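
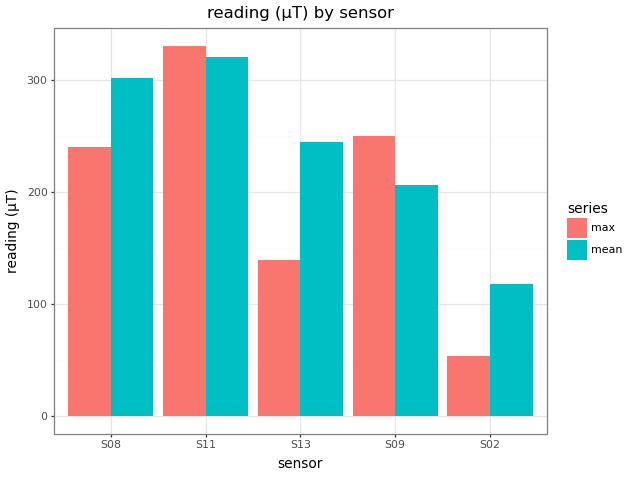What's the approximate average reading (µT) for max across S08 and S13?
≈ 200

(250 + 150) / 2 ≈ 200.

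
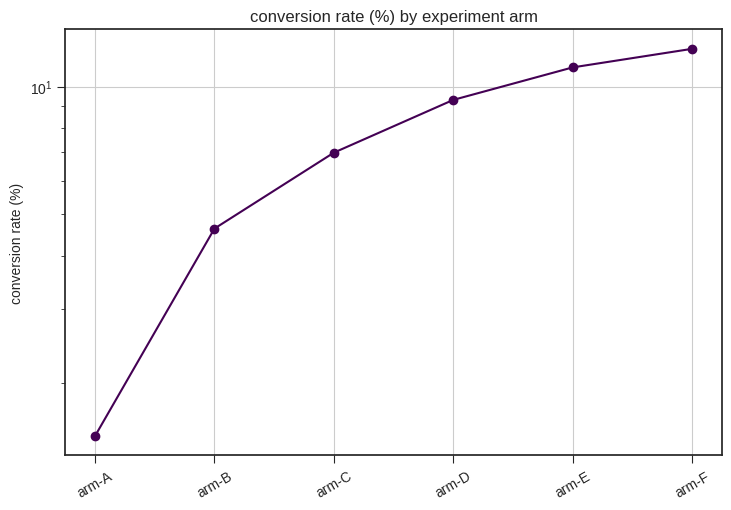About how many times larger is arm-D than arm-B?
arm-D ≈ 9, arm-B ≈ 5; 9/5 ≈ 1.8.

≈ 1.8×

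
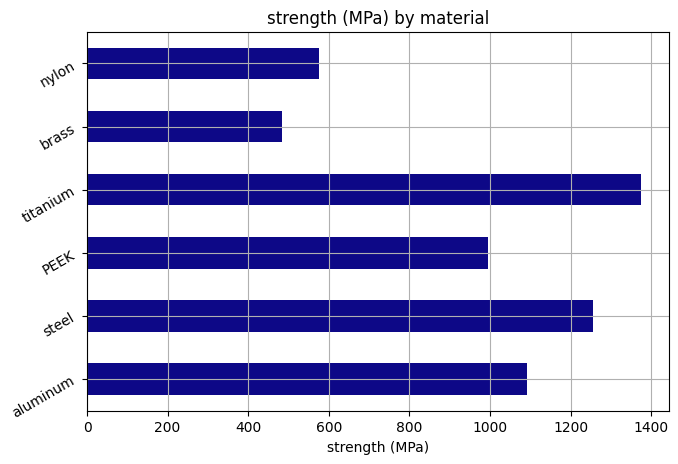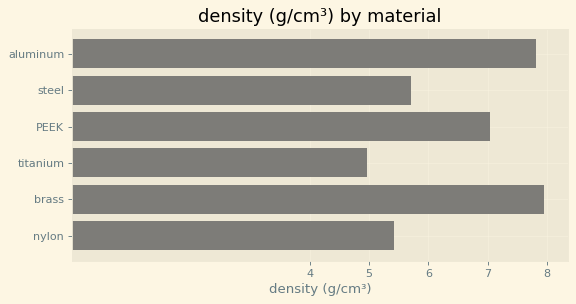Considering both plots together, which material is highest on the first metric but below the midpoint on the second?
titanium

Chart 2 median density (g/cm³) ≈ 6; below-median materials: steel, titanium, nylon. Among those, titanium has the highest strength (MPa) (≈ 1400).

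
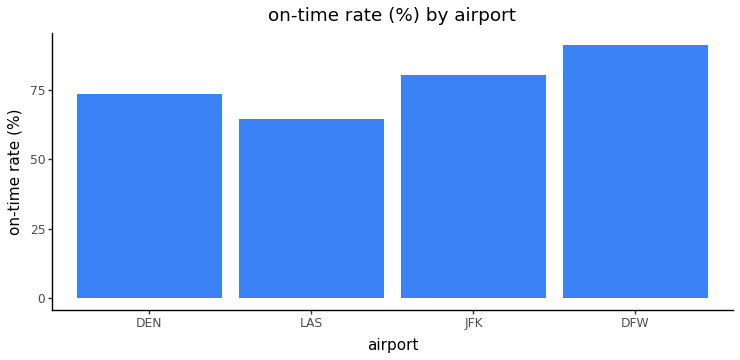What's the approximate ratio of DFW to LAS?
DFW ≈ 90, LAS ≈ 60; 90/60 ≈ 1.5.

≈ 1.5×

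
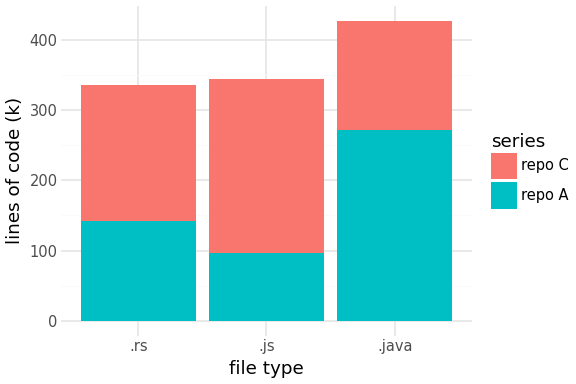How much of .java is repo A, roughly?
≈ 250

repo A top ≈ 250, bottom ≈ 0; segment ≈ 250.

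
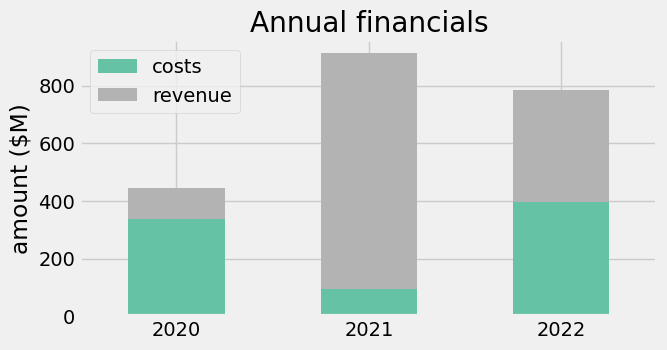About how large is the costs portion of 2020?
≈ 300

costs top ≈ 300, bottom ≈ 0; segment ≈ 300.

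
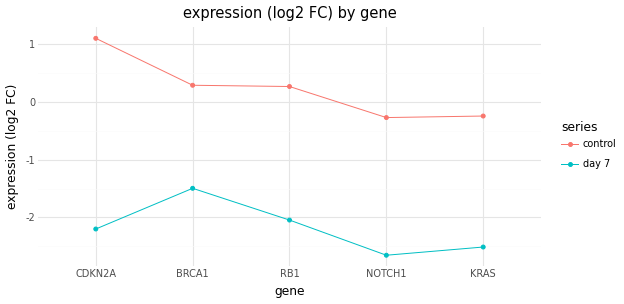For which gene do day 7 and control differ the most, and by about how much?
CDKN2A: day 7 ≈ -2.0, control ≈ 1.0 → gap ≈ 3.0. Next-largest (NOTCH1) is only ≈ 2.0.

CDKN2A, ≈ 3.0 log2 FC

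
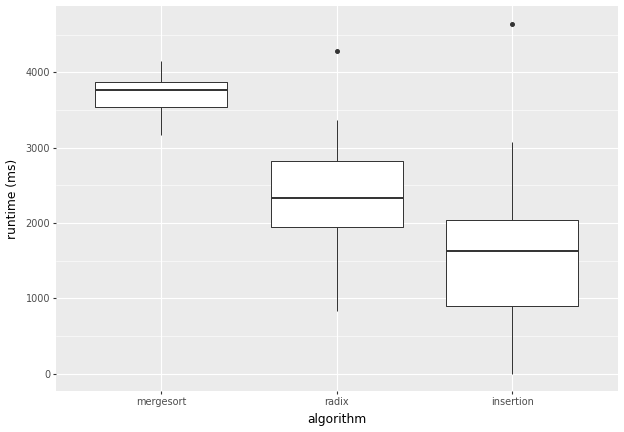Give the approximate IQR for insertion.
Q3 ≈ 2000, Q1 ≈ 800; IQR ≈ 1200.

≈ 1200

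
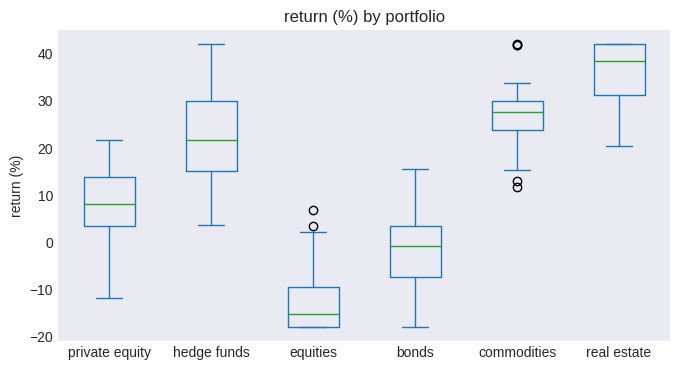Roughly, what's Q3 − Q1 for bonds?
≈ 10

Q3 ≈ 5, Q1 ≈ -5; IQR ≈ 10.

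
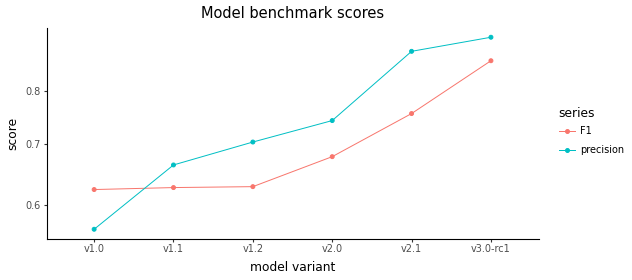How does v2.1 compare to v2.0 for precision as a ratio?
v2.1 ≈ 0.90, v2.0 ≈ 0.75; 0.90/0.75 ≈ 1.2.

≈ 1.2×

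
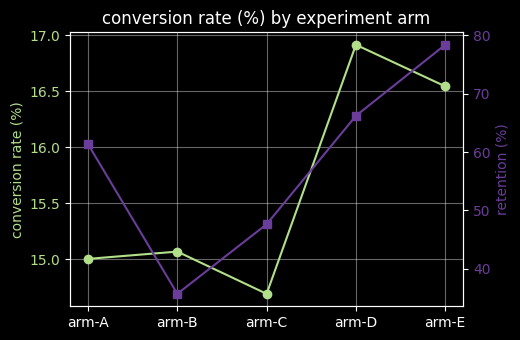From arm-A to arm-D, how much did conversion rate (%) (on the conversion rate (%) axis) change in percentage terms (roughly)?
≈ +13.3%

arm-A ≈ 15.0, arm-D ≈ 17.0; (17.0 − 15.0) / 15.0 ≈ +13.3%.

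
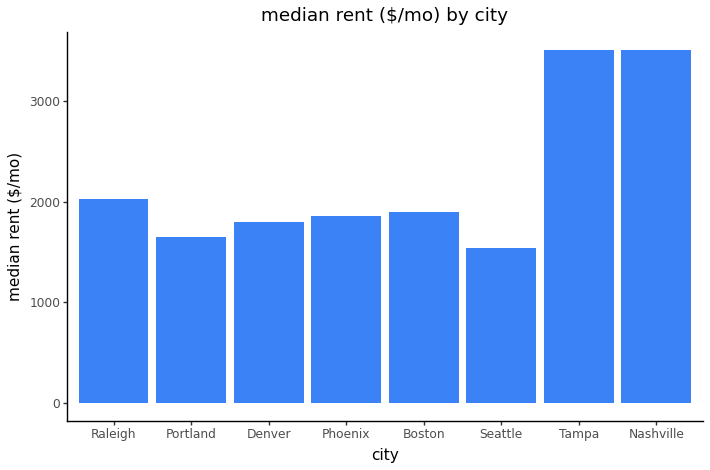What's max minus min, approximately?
≈ 2000

Max Tampa ≈ 3500, min Seattle ≈ 1500; range ≈ 2000.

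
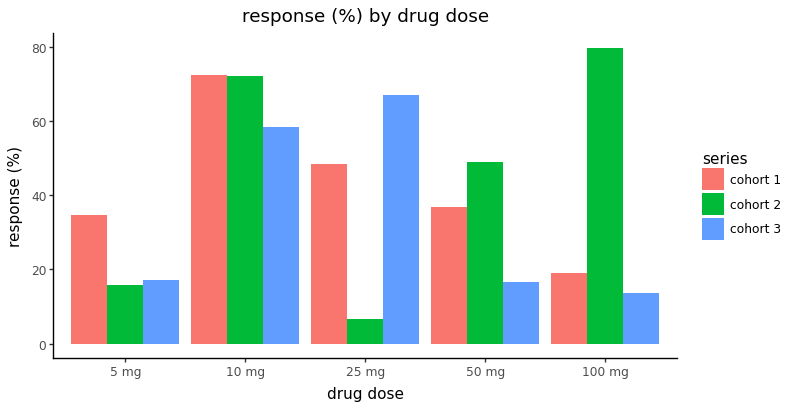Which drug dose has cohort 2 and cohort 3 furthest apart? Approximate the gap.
100 mg, ≈ 70 %

100 mg: cohort 2 ≈ 80, cohort 3 ≈ 10 → gap ≈ 70. Next-largest (25 mg) is only ≈ 60.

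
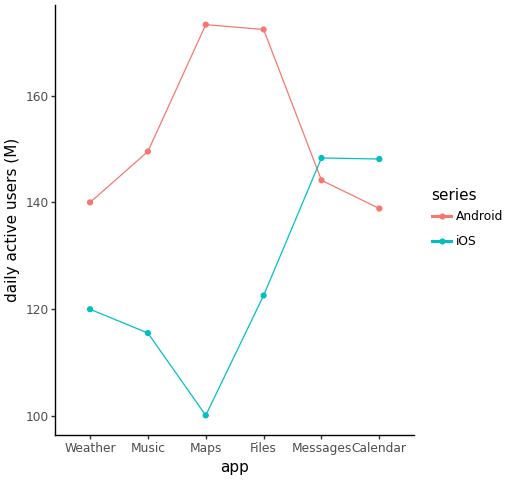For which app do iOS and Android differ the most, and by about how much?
Maps, ≈ 70 M

Maps: iOS ≈ 100, Android ≈ 170 → gap ≈ 70. Next-largest (Files) is only ≈ 50.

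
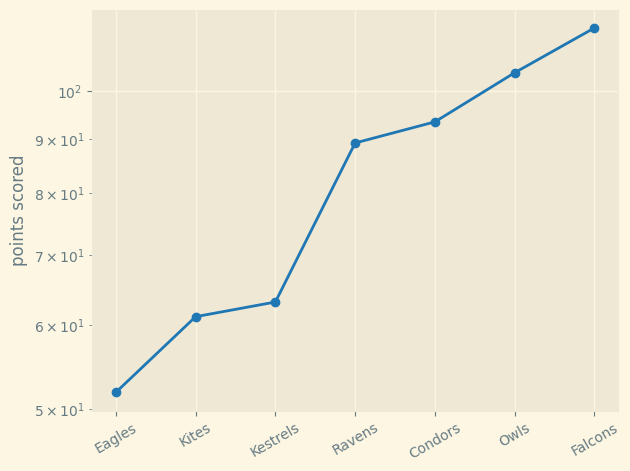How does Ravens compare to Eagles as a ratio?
≈ 1.8×

Ravens ≈ 90, Eagles ≈ 50; 90/50 ≈ 1.8.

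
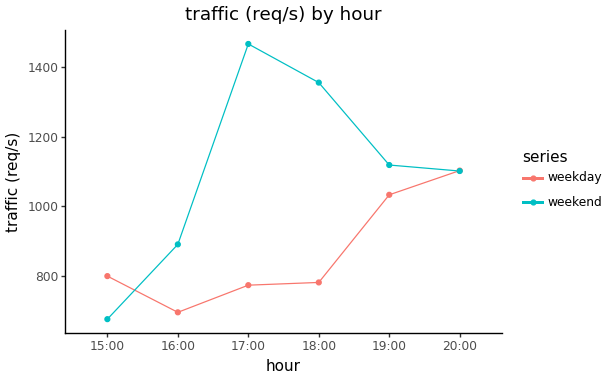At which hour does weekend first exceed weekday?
16:00

15:00: weekend ≈ 700 vs weekday ≈ 800 (not yet); 16:00: weekend ≈ 900 vs weekday ≈ 700 (first crossover).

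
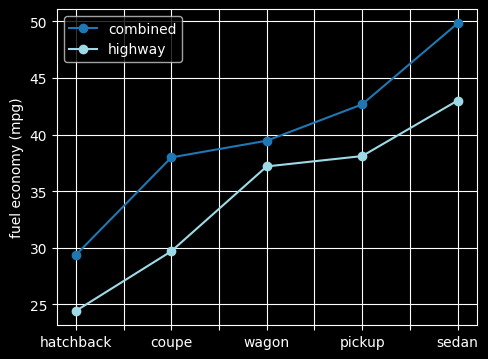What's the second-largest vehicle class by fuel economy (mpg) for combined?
Top 3 for combined: sedan ≈ 50, pickup ≈ 45, wagon ≈ 40.

pickup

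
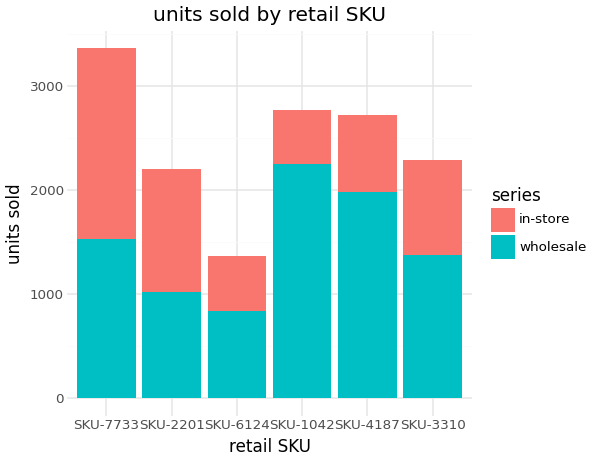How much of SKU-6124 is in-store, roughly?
in-store top ≈ 1500, bottom ≈ 1000; segment ≈ 500.

≈ 500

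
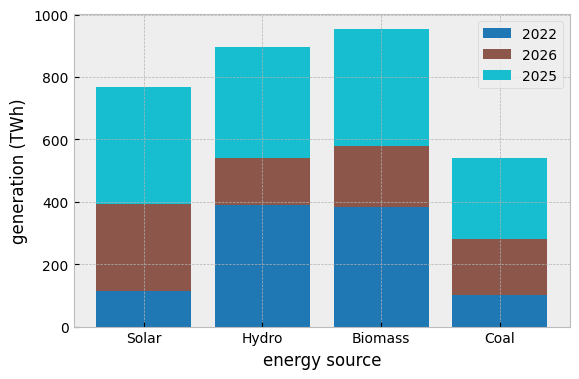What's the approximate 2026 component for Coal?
≈ 200

2026 top ≈ 300, bottom ≈ 100; segment ≈ 200.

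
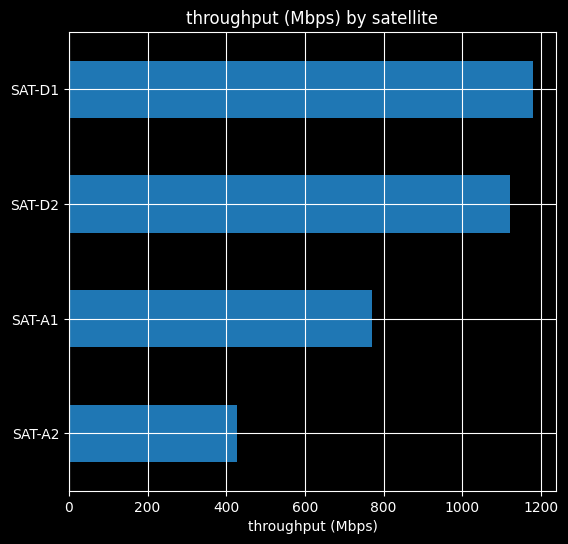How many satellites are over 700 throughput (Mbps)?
Above 700: SAT-A1, SAT-D2, SAT-D1.

3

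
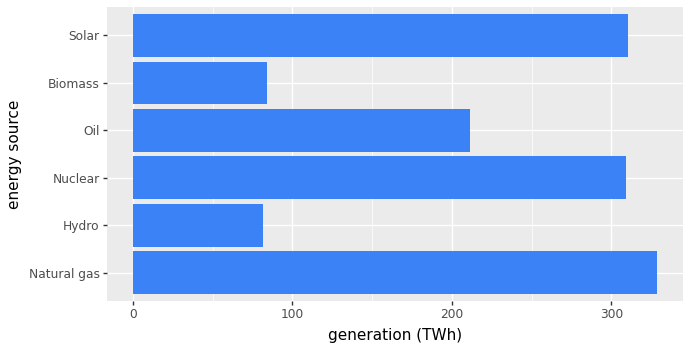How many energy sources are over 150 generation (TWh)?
4

Above 150: Natural gas, Nuclear, Oil, Solar.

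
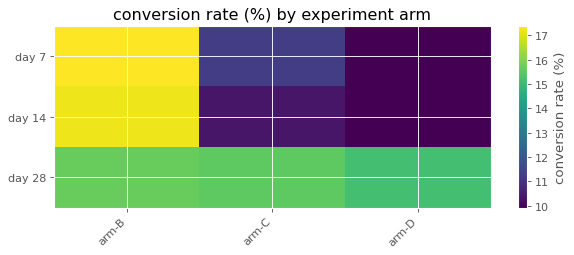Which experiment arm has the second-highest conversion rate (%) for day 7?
Top 3 for day 7: arm-B ≈ 17, arm-C ≈ 11, arm-D ≈ 10.

arm-C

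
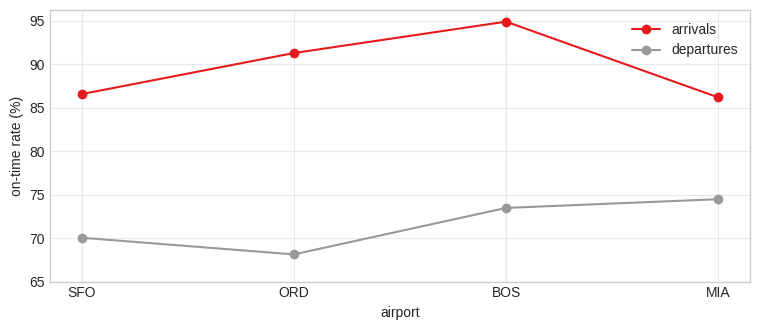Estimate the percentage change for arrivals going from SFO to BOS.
≈ +11.8%

SFO ≈ 85, BOS ≈ 95; (95 − 85) / 85 ≈ +11.8%.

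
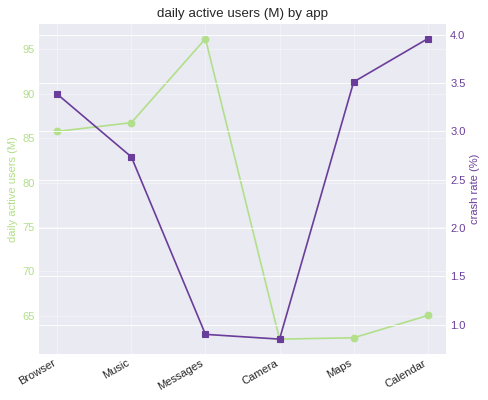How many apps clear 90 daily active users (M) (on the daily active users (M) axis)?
1

Above 90: Messages.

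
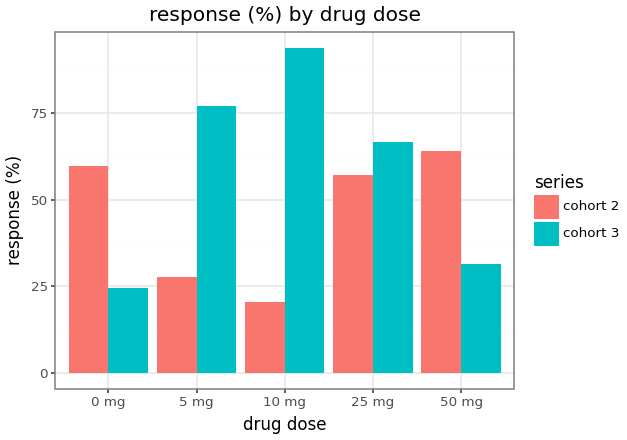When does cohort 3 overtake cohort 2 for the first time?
0 mg: cohort 3 ≈ 20 vs cohort 2 ≈ 60 (not yet); 5 mg: cohort 3 ≈ 80 vs cohort 2 ≈ 30 (first crossover).

5 mg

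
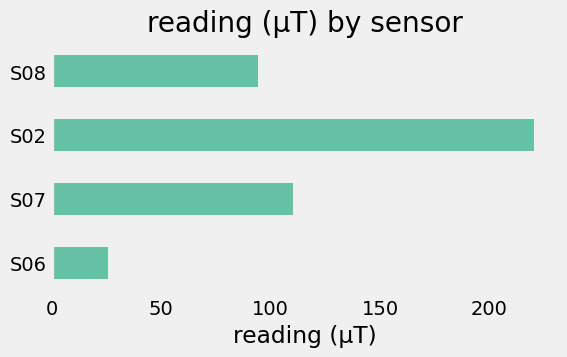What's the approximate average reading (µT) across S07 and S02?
(120 + 220) / 2 ≈ 170.

≈ 170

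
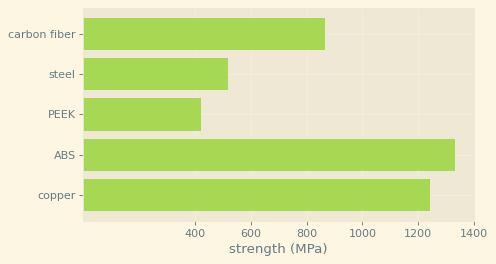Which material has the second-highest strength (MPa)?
Top 3: ABS ≈ 1400, copper ≈ 1200, carbon fiber ≈ 800.

copper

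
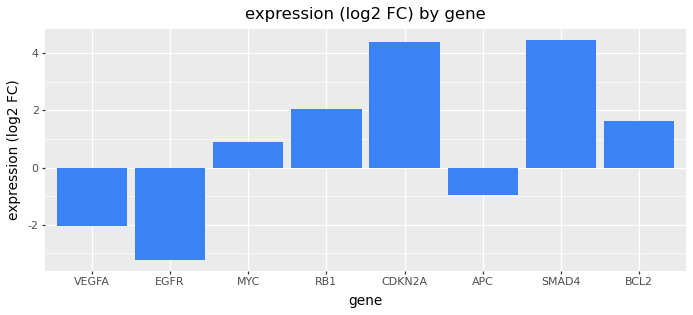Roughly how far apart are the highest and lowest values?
Max SMAD4 ≈ 4, min EGFR ≈ -3; range ≈ 7.

≈ 7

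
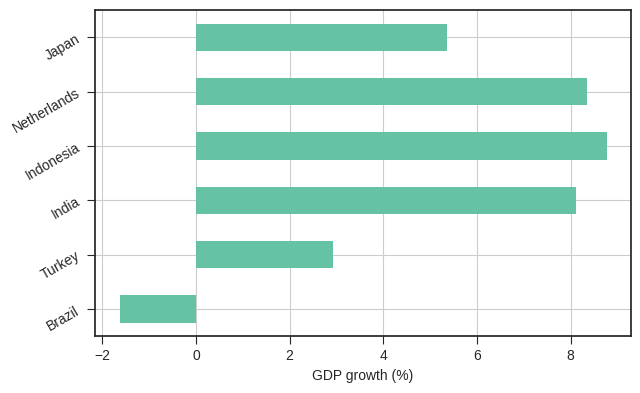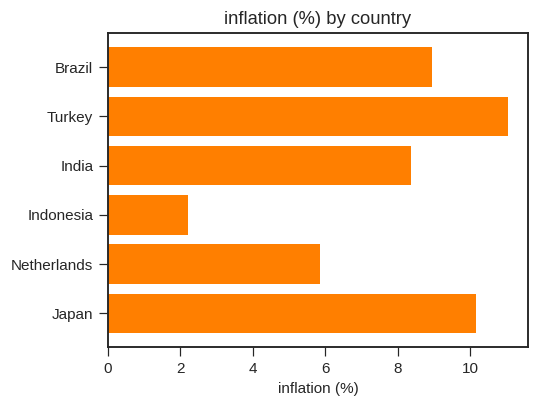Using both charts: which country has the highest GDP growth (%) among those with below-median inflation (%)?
Indonesia

Chart 2 median inflation (%) ≈ 8; below-median countries: India, Indonesia, Netherlands. Among those, Indonesia has the highest GDP growth (%) (≈ 9).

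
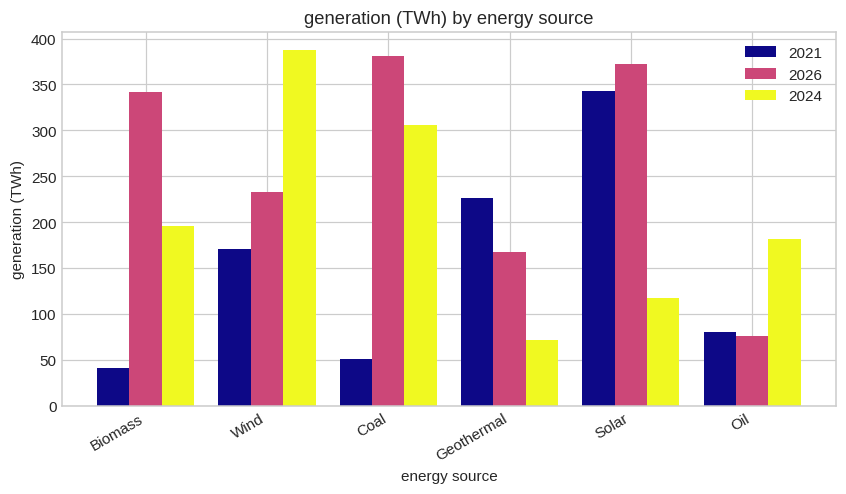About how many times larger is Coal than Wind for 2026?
≈ 1.6×

Coal ≈ 400, Wind ≈ 250; 400/250 ≈ 1.6.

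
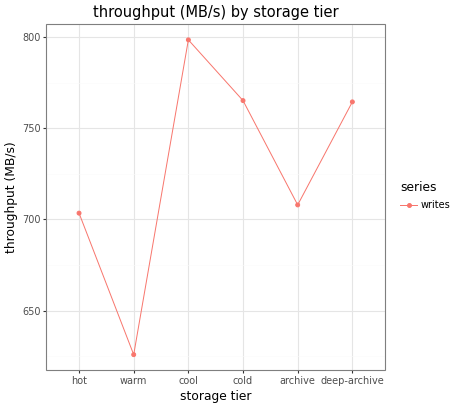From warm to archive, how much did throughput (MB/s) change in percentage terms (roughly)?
≈ +12.9%

warm ≈ 620, archive ≈ 700; (700 − 620) / 620 ≈ +12.9%.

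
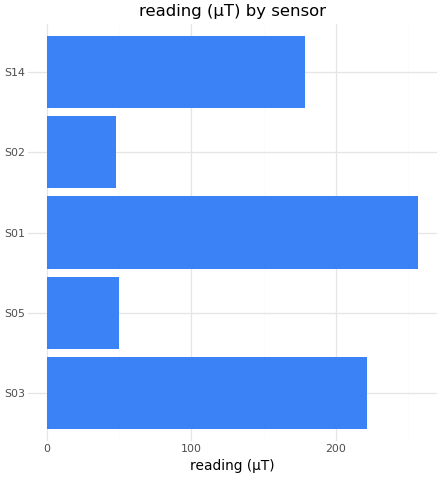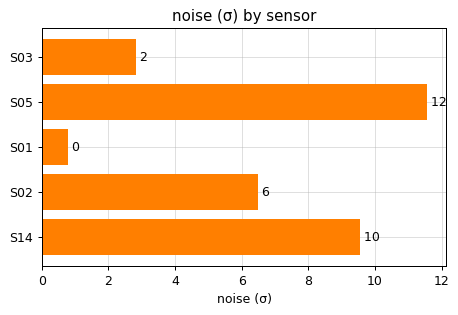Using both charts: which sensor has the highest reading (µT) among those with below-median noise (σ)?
S01

Chart 2 median noise (σ) ≈ 6; below-median sensors: S03, S01. Among those, S01 has the highest reading (µT) (≈ 250).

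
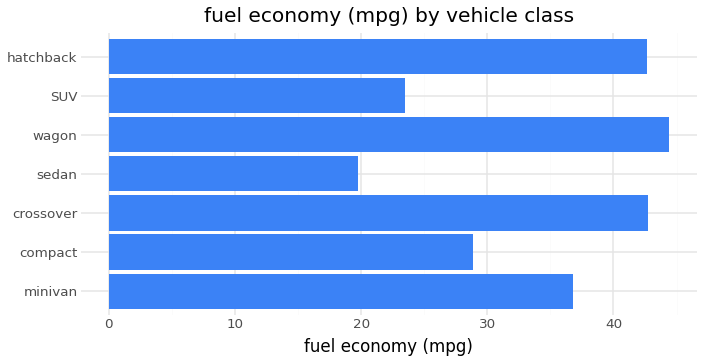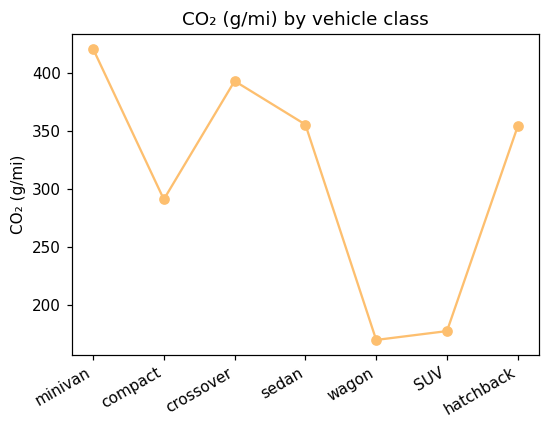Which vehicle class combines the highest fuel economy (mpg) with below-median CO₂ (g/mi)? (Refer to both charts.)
Chart 2 median CO₂ (g/mi) ≈ 350; below-median vehicle classes: compact, wagon, SUV. Among those, wagon has the highest fuel economy (mpg) (≈ 45).

wagon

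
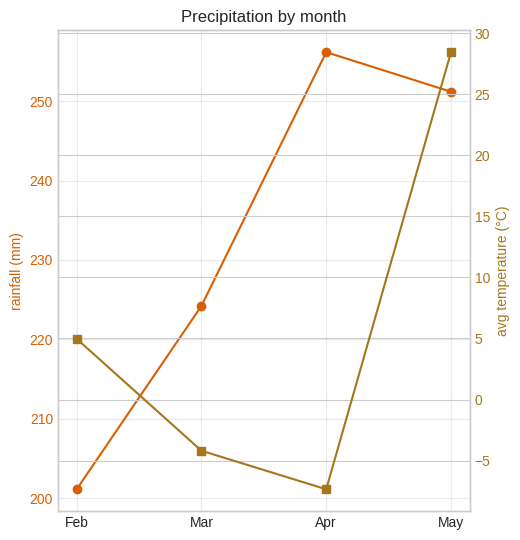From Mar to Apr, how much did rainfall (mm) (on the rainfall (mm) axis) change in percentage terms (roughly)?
Mar ≈ 225, Apr ≈ 255; (255 − 225) / 225 ≈ +13.3%.

≈ +13.3%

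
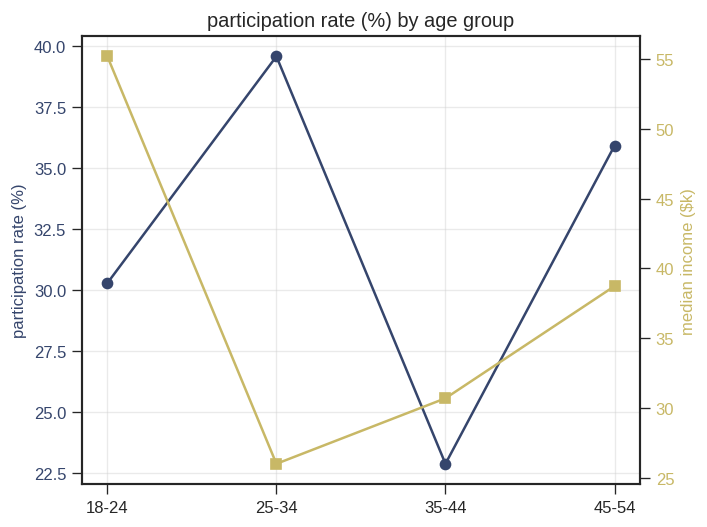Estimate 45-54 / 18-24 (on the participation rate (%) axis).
≈ 1.2×

45-54 ≈ 36, 18-24 ≈ 30; 36/30 ≈ 1.2.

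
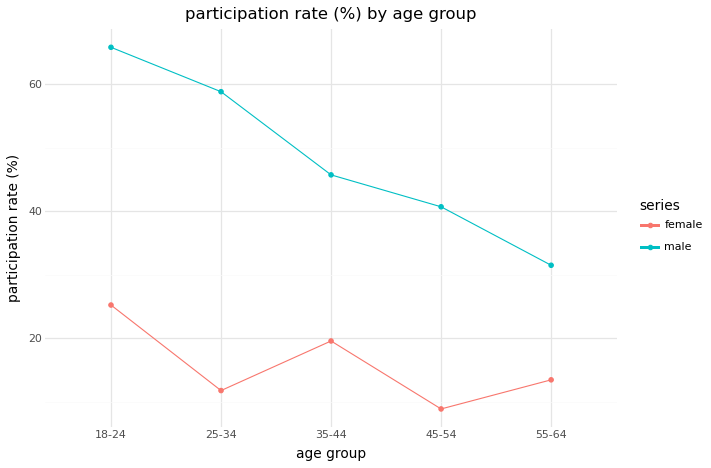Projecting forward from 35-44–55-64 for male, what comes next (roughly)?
≈ 22.5

Last three: 45, 40, 30 → slope ≈ -7.5/step → next ≈ 22.5.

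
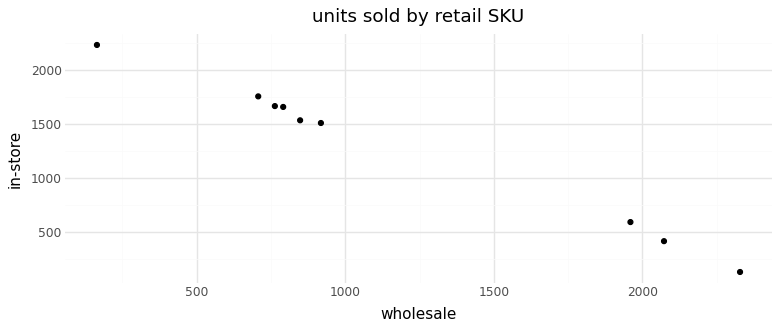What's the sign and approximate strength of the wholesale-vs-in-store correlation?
negative, strong

Points are negatively correlated; strong (|r| ≈ 1.0).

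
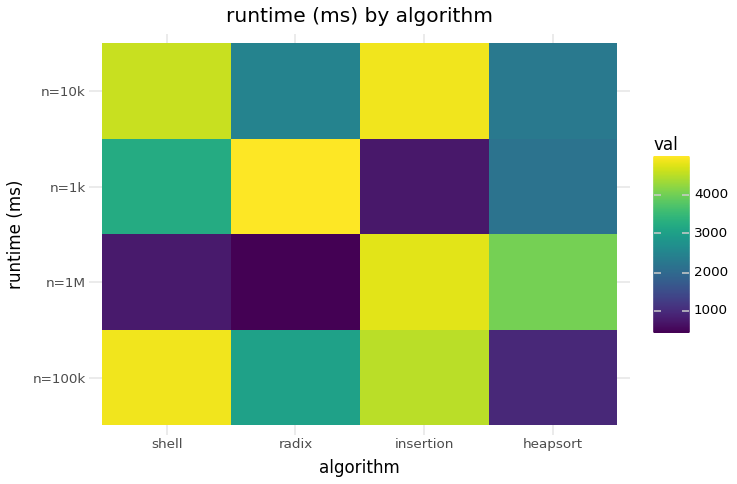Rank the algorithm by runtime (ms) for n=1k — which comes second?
Top 3 for n=1k: radix ≈ 5000, shell ≈ 3000, heapsort ≈ 2000.

shell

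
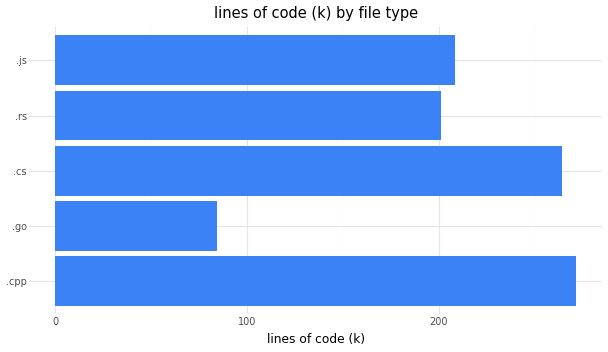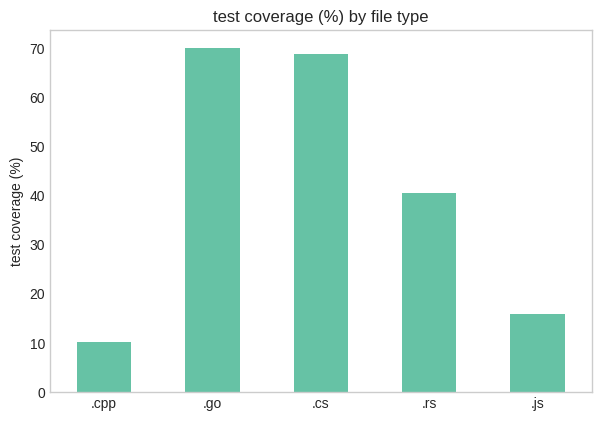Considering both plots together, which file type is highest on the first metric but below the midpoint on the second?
Chart 2 median test coverage (%) ≈ 40; below-median file types: .cpp, .js. Among those, .cpp has the highest lines of code (k) (≈ 275).

.cpp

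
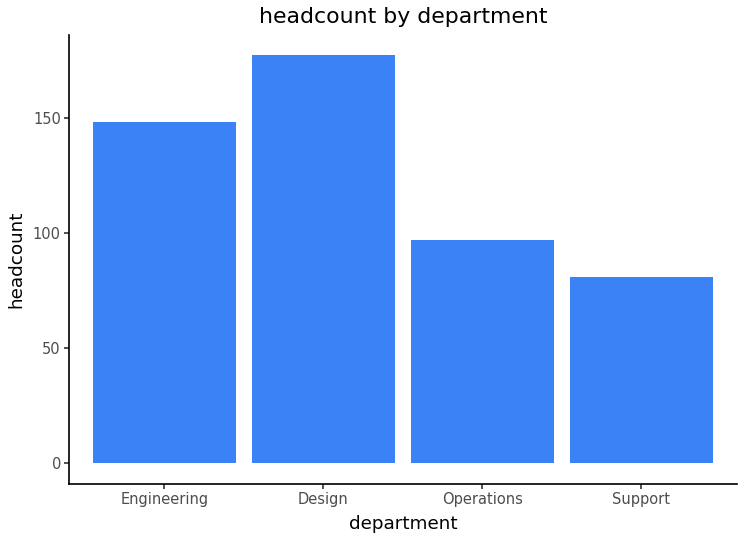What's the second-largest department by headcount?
Engineering

Top 3: Design ≈ 180, Engineering ≈ 140, Operations ≈ 100.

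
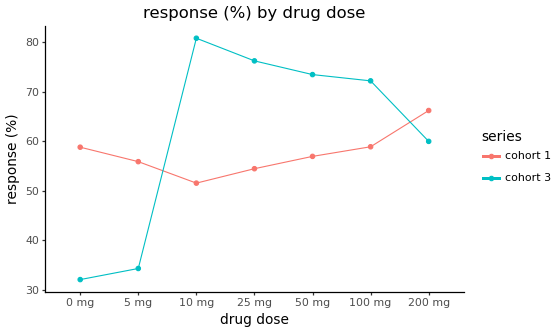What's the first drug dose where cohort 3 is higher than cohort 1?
10 mg

5 mg: cohort 3 ≈ 35 vs cohort 1 ≈ 55 (not yet); 10 mg: cohort 3 ≈ 80 vs cohort 1 ≈ 50 (first crossover).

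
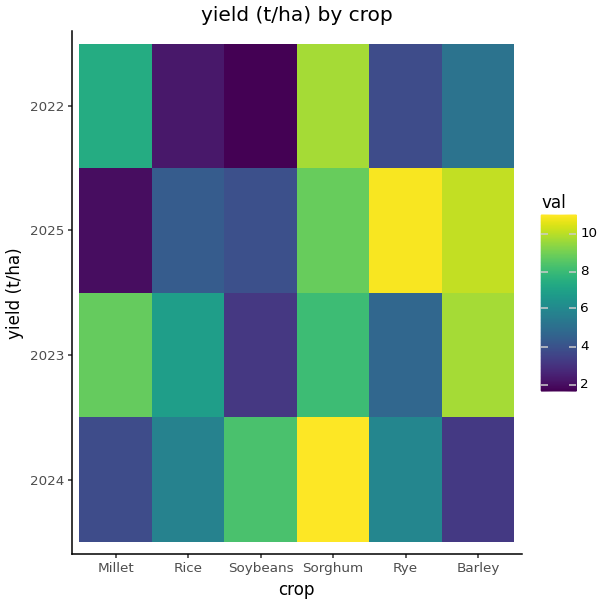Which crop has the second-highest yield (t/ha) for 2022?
Millet

Top 3 for 2022: Sorghum ≈ 10, Millet ≈ 7, Barley ≈ 5.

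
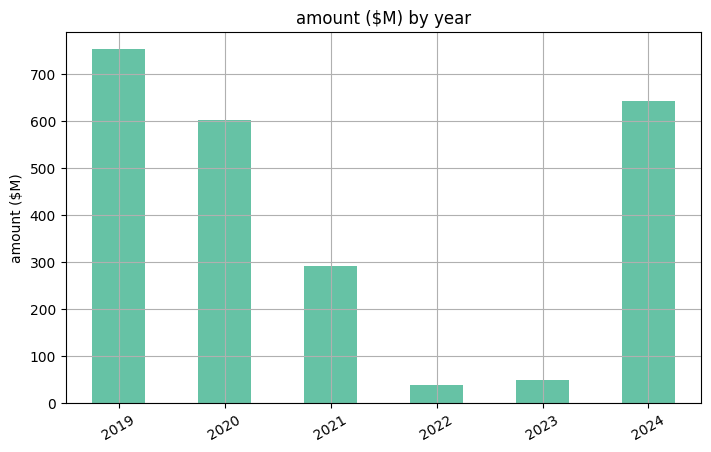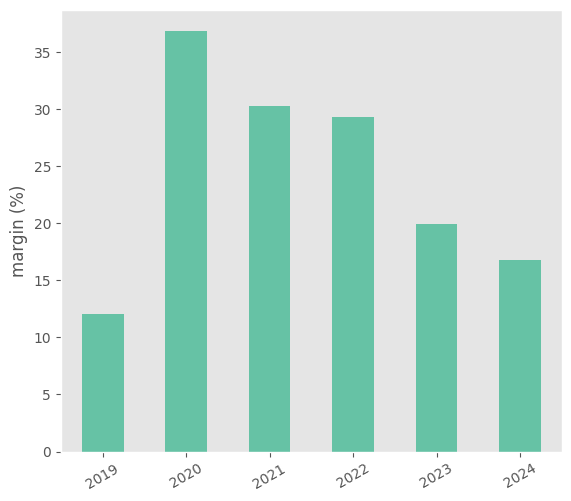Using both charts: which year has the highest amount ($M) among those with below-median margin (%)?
Chart 2 median margin (%) ≈ 25; below-median years: 2019, 2023, 2024. Among those, 2019 has the highest amount ($M) (≈ 800).

2019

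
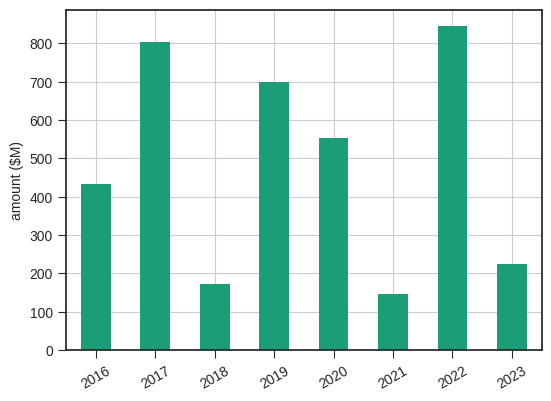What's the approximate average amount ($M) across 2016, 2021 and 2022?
≈ 433

(400 + 100 + 800) / 3 ≈ 433.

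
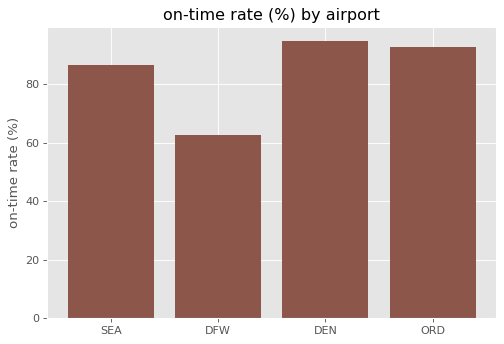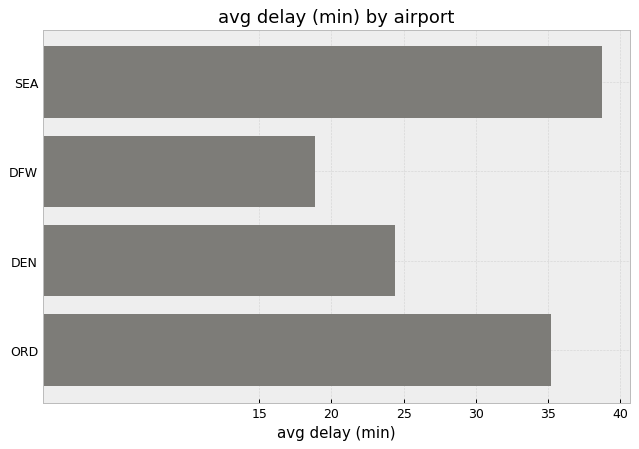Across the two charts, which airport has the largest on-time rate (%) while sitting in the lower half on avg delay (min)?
Chart 2 median avg delay (min) ≈ 30; below-median airports: DFW, DEN. Among those, DEN has the highest on-time rate (%) (≈ 90).

DEN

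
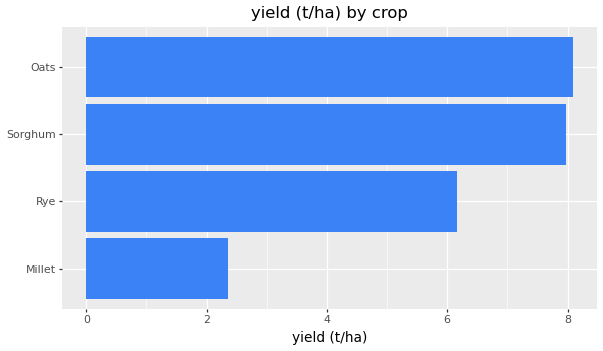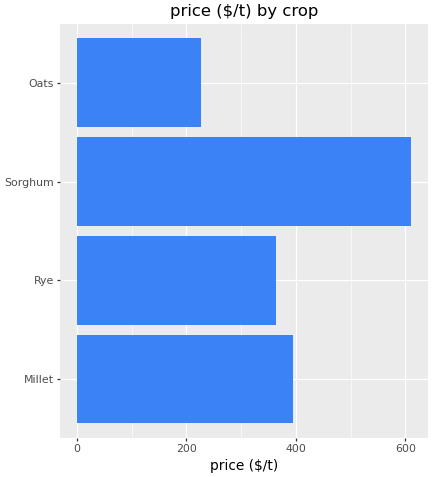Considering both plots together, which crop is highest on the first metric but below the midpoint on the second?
Chart 2 median price ($/t) ≈ 400; below-median crops: Rye, Oats. Among those, Oats has the highest yield (t/ha) (≈ 8).

Oats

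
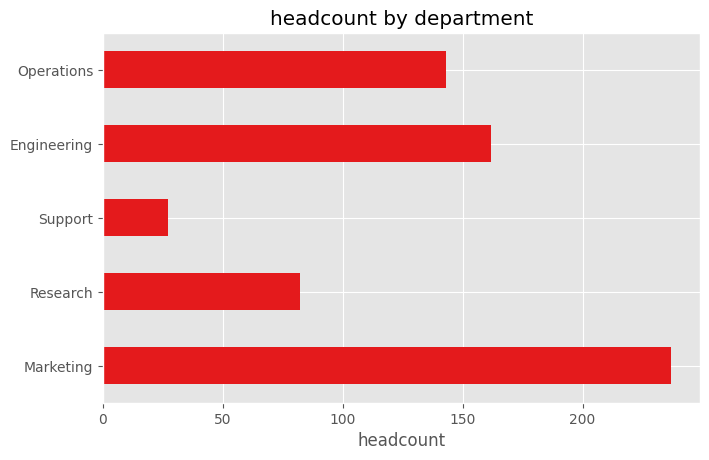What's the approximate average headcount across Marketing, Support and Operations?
(240 + 20 + 140) / 3 ≈ 133.

≈ 133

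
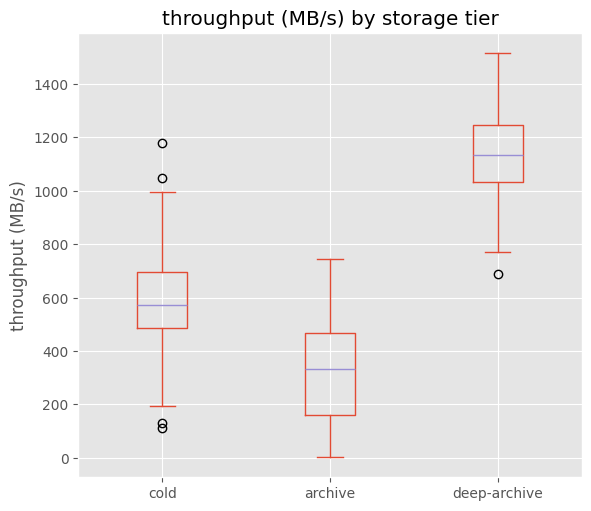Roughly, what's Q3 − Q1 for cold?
≈ 200

Q3 ≈ 700, Q1 ≈ 500; IQR ≈ 200.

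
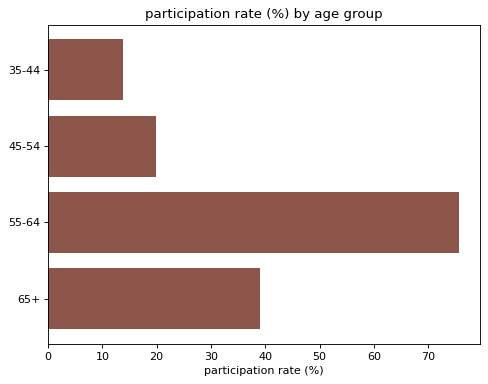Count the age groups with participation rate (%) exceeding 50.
1

Above 50: 55-64.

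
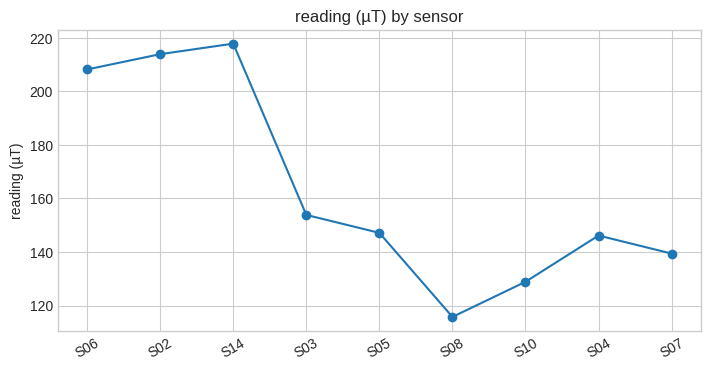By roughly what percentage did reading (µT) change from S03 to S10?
≈ -13.3%

S03 ≈ 150, S10 ≈ 130; (130 − 150) / 150 ≈ -13.3%.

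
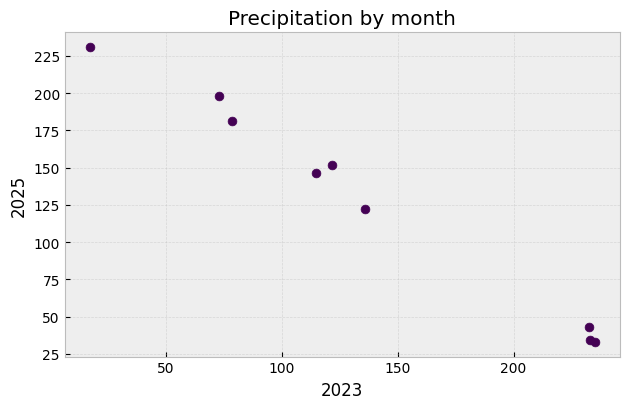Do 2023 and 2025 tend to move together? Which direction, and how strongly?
negative, strong

Points are negatively correlated; strong (|r| ≈ 1.0).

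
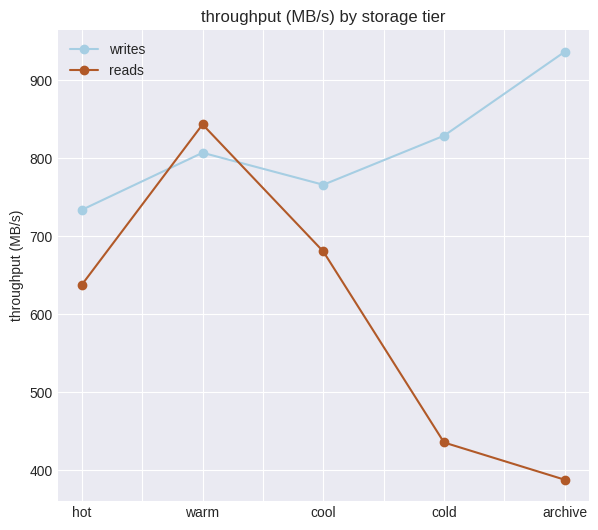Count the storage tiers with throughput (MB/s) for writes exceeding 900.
Above 900: archive.

1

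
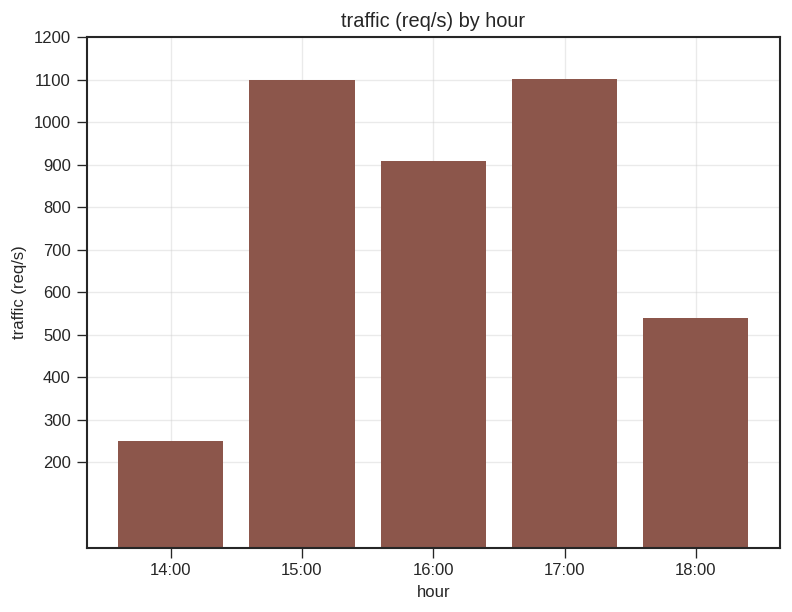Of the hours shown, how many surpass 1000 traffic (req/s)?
Above 1000: 15:00, 17:00.

2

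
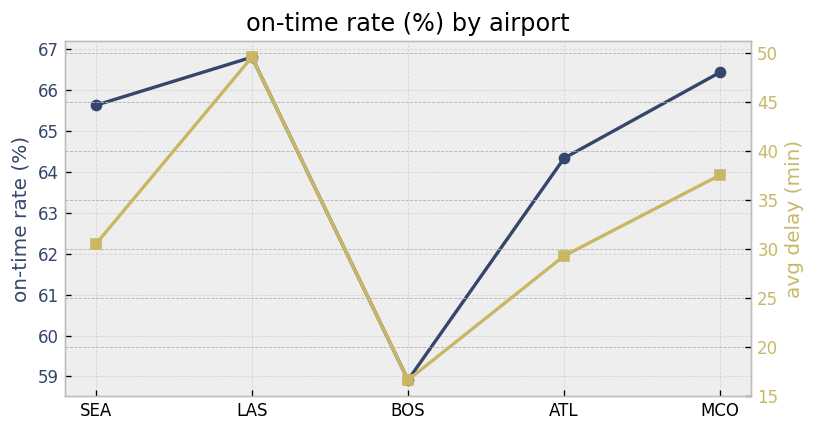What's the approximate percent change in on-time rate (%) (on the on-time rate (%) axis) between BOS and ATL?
≈ +8.5%

BOS ≈ 59, ATL ≈ 64; (64 − 59) / 59 ≈ +8.5%.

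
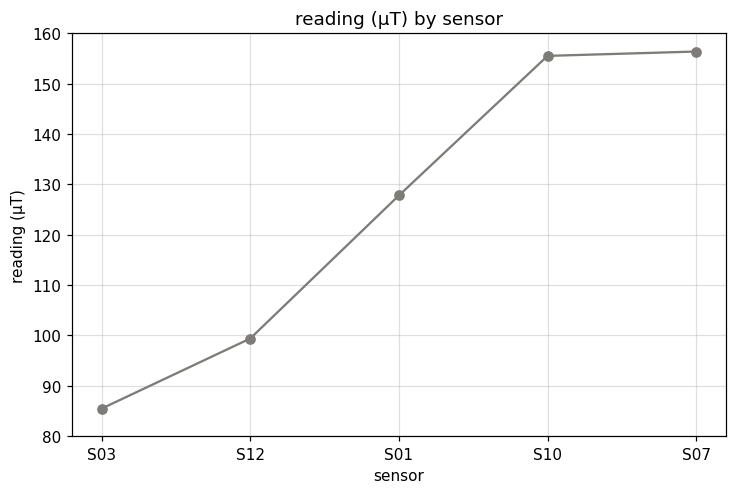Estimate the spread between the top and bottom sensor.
Max S07 ≈ 160, min S03 ≈ 90; range ≈ 70.

≈ 70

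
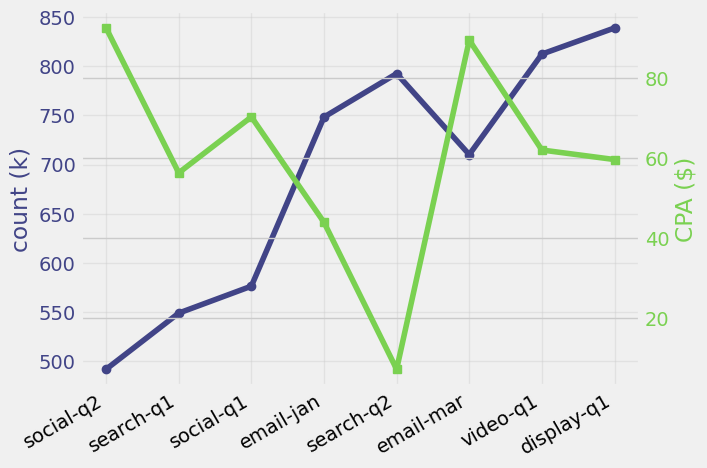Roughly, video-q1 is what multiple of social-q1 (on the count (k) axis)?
≈ 1.33×

video-q1 ≈ 800, social-q1 ≈ 600; 800/600 ≈ 1.33.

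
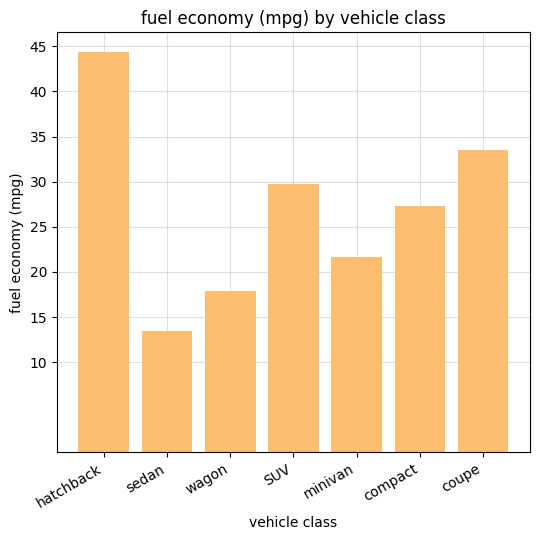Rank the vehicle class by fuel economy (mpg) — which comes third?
Top 4: hatchback ≈ 45, coupe ≈ 35, SUV ≈ 30, compact ≈ 25.

SUV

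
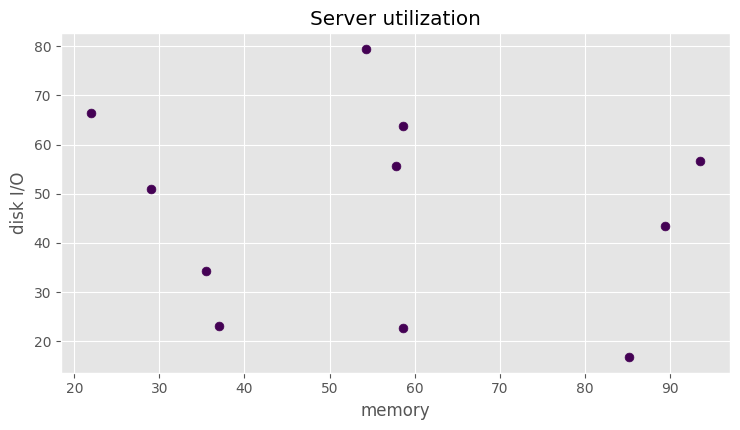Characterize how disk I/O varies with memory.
Points are roughly uncorrelated; weak (|r| ≈ 0.1).

no clear correlation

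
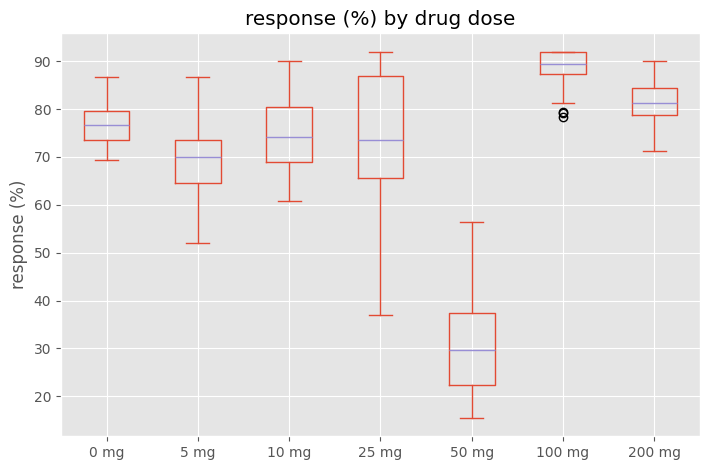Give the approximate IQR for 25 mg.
Q3 ≈ 90, Q1 ≈ 70; IQR ≈ 20.

≈ 20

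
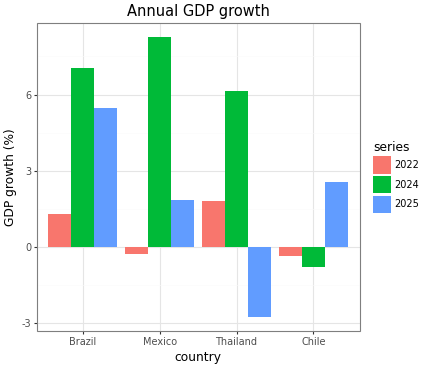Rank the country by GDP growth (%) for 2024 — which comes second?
Brazil

Top 3 for 2024: Mexico ≈ 8, Brazil ≈ 7, Thailand ≈ 6.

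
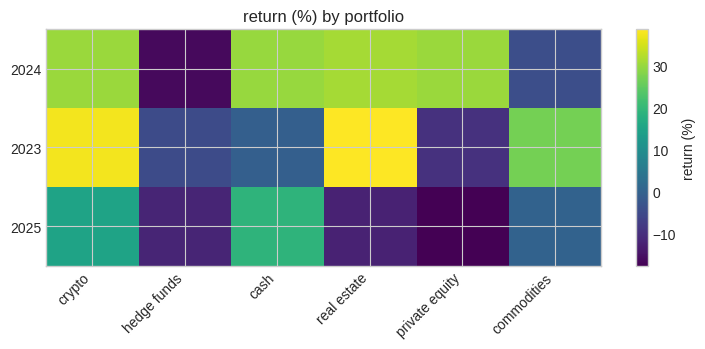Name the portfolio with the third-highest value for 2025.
Top 4 for 2025: cash ≈ 20, crypto ≈ 15, commodities ≈ 0, hedge funds ≈ -10.

commodities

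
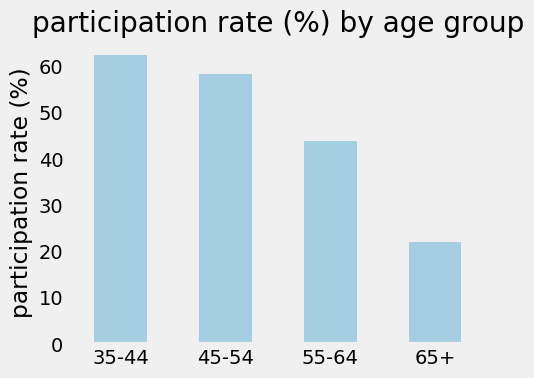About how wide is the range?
≈ 40

Max 35-44 ≈ 60, min 65+ ≈ 20; range ≈ 40.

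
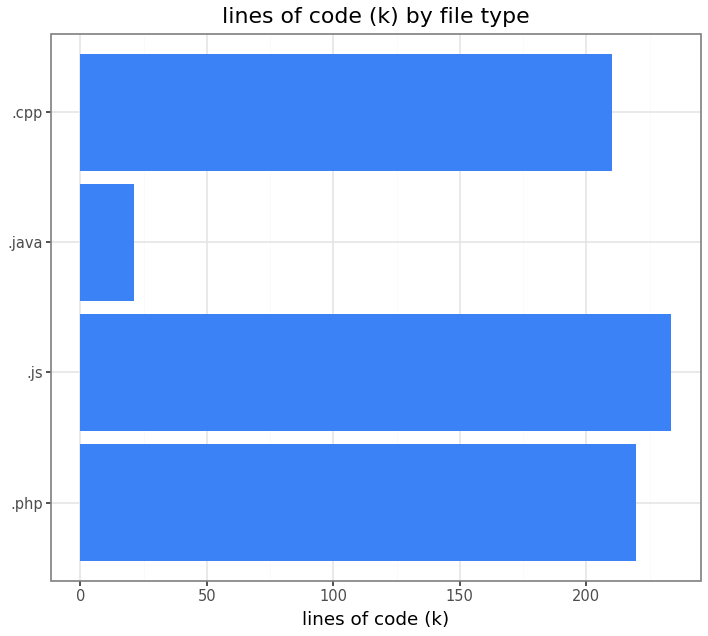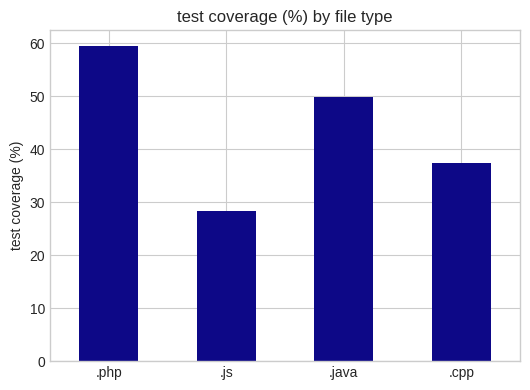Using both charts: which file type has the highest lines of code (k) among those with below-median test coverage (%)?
Chart 2 median test coverage (%) ≈ 40; below-median file types: .js, .cpp. Among those, .js has the highest lines of code (k) (≈ 225).

.js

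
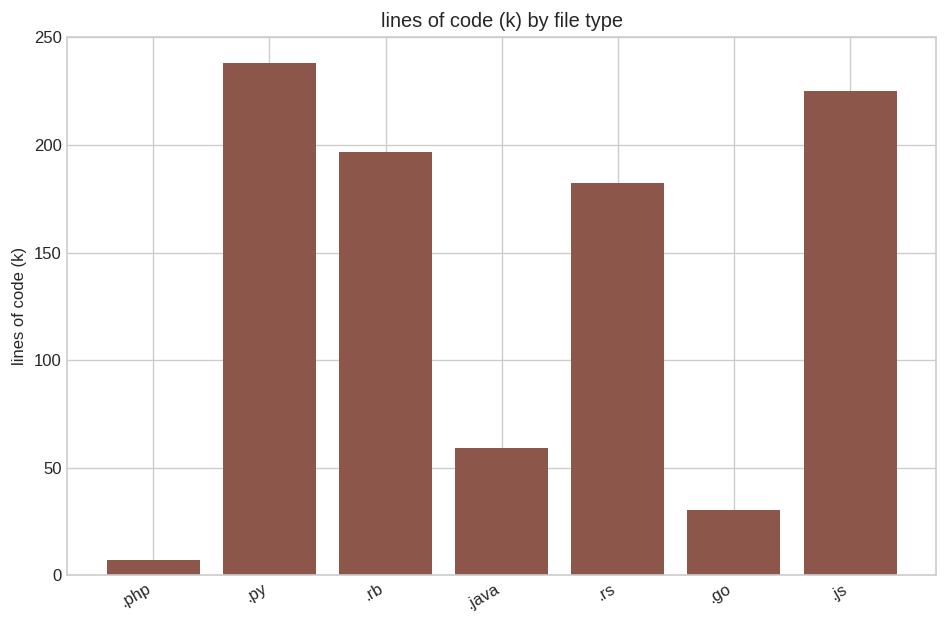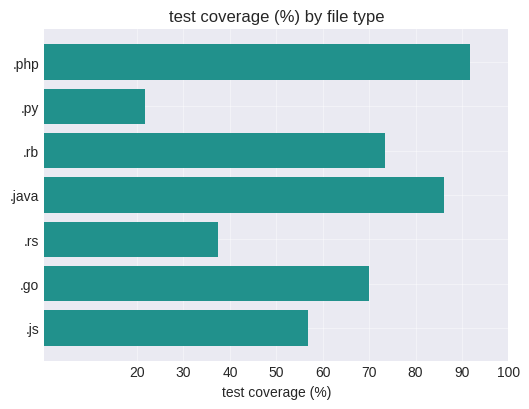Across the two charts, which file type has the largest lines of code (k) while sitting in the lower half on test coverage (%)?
Chart 2 median test coverage (%) ≈ 70; below-median file types: .py, .rs, .js. Among those, .py has the highest lines of code (k) (≈ 250).

.py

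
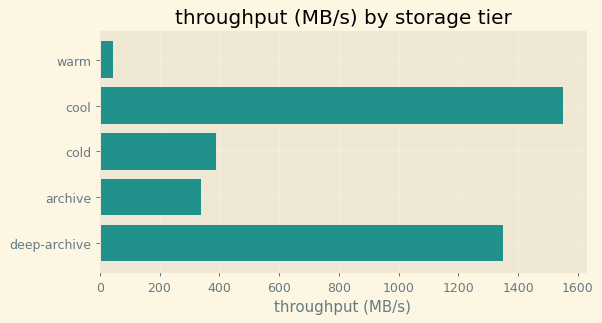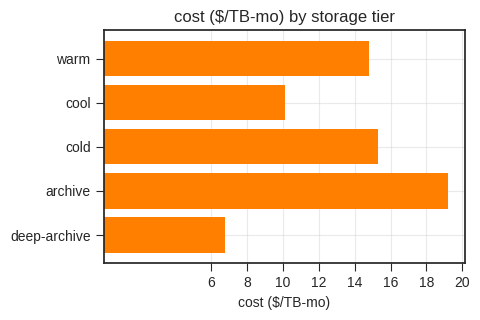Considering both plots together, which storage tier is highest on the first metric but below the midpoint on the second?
cool

Chart 2 median cost ($/TB-mo) ≈ 14; below-median storage tiers: cool, deep-archive. Among those, cool has the highest throughput (MB/s) (≈ 1600).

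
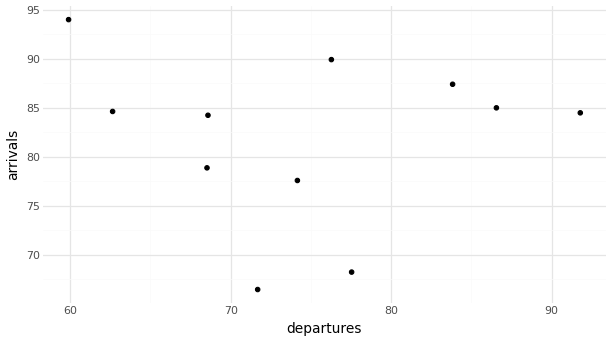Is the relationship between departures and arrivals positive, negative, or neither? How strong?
no clear correlation

Points are roughly uncorrelated; weak (|r| ≈ 0.1).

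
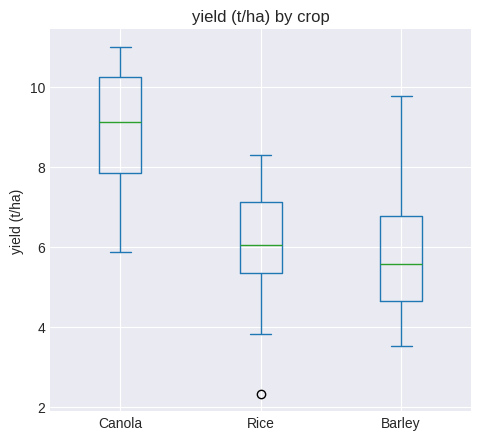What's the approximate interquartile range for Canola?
Q3 ≈ 10.0, Q1 ≈ 8.0; IQR ≈ 2.0.

≈ 2.0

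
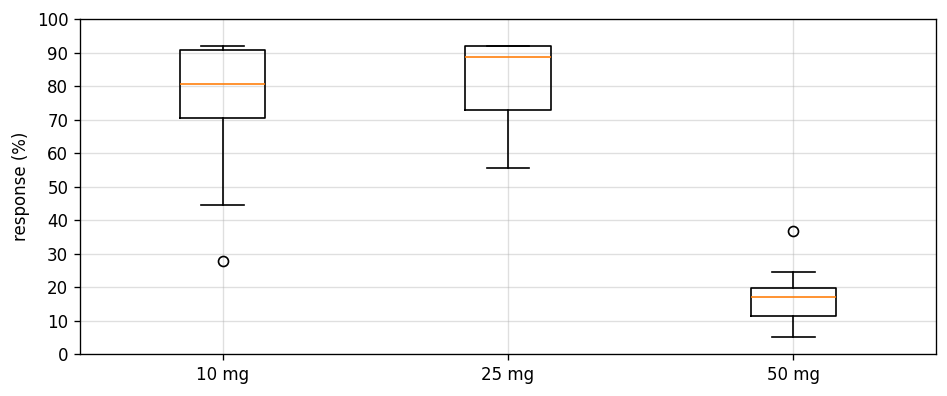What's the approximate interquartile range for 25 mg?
Q3 ≈ 90, Q1 ≈ 70; IQR ≈ 20.

≈ 20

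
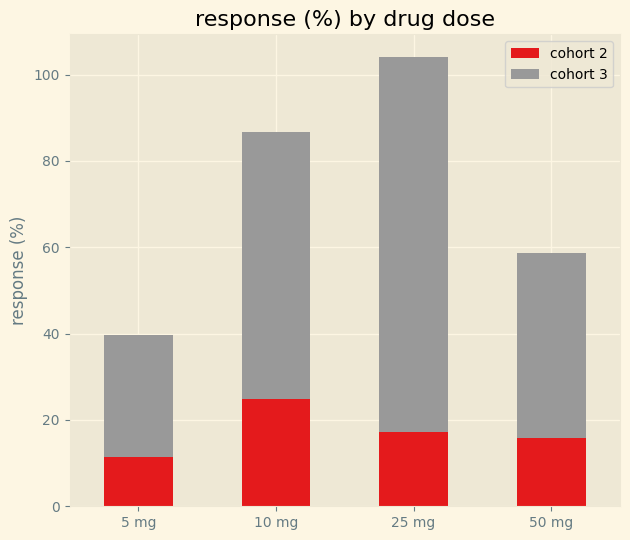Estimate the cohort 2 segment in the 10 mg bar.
≈ 20

cohort 2 top ≈ 20, bottom ≈ 0; segment ≈ 20.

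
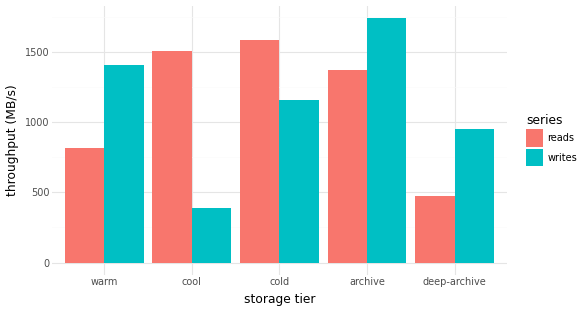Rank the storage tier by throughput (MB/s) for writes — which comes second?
Top 3 for writes: archive ≈ 1800, warm ≈ 1400, cold ≈ 1200.

warm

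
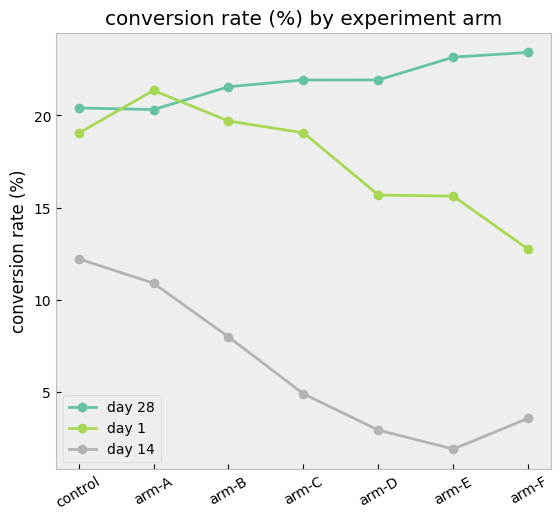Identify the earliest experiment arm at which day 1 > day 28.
control: day 1 ≈ 20 vs day 28 ≈ 20 (not yet); arm-A: day 1 ≈ 22 vs day 28 ≈ 20 (first crossover).

arm-A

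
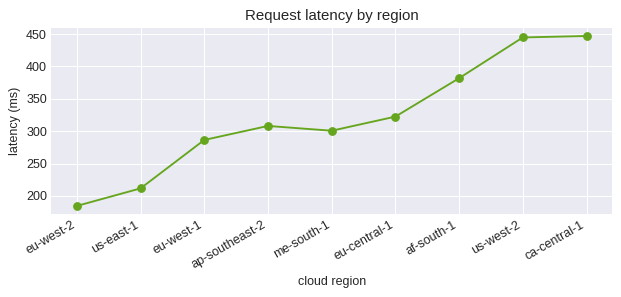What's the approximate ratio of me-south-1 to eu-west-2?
≈ 1.71×

me-south-1 ≈ 300, eu-west-2 ≈ 175; 300/175 ≈ 1.71.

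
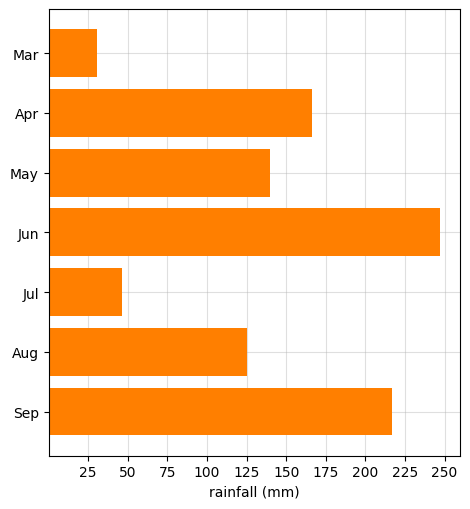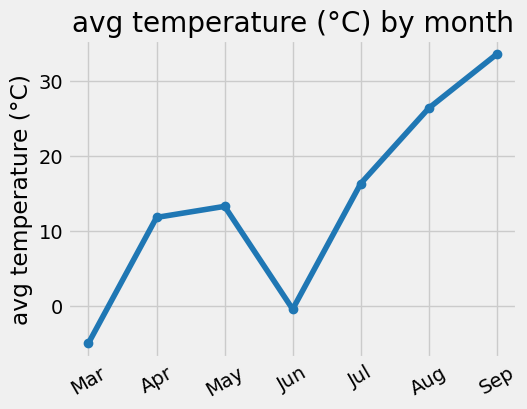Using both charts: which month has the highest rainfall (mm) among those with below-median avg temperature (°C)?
Jun

Chart 2 median avg temperature (°C) ≈ 15; below-median months: Mar, Apr, Jun. Among those, Jun has the highest rainfall (mm) (≈ 250).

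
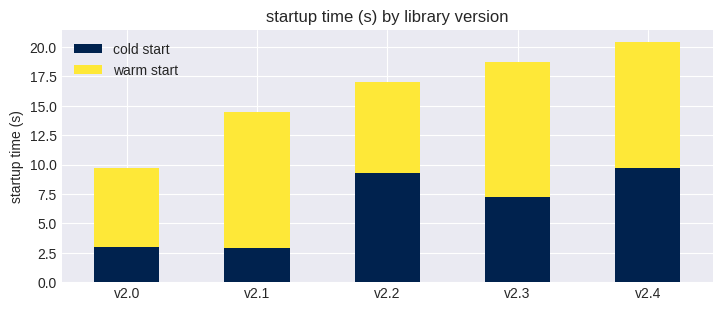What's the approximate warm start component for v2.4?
warm start top ≈ 20, bottom ≈ 10; segment ≈ 10.

≈ 10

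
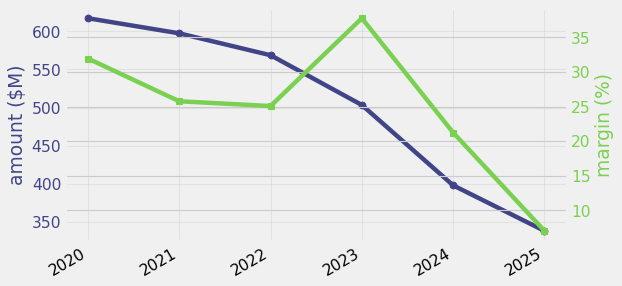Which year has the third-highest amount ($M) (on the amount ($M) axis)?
Top 4 (on the amount ($M) axis): 2020 ≈ 625, 2021 ≈ 600, 2022 ≈ 575, 2023 ≈ 500.

2022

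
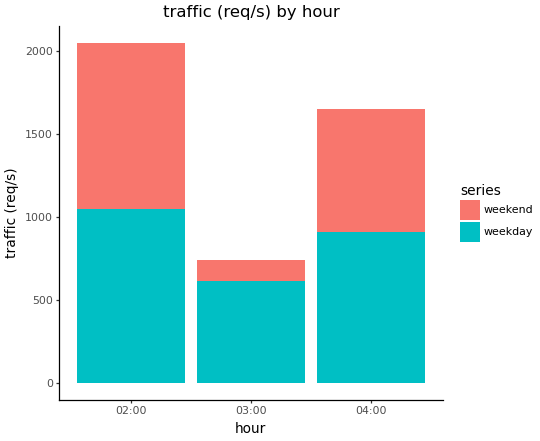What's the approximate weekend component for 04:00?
weekend top ≈ 1600, bottom ≈ 1000; segment ≈ 600.

≈ 600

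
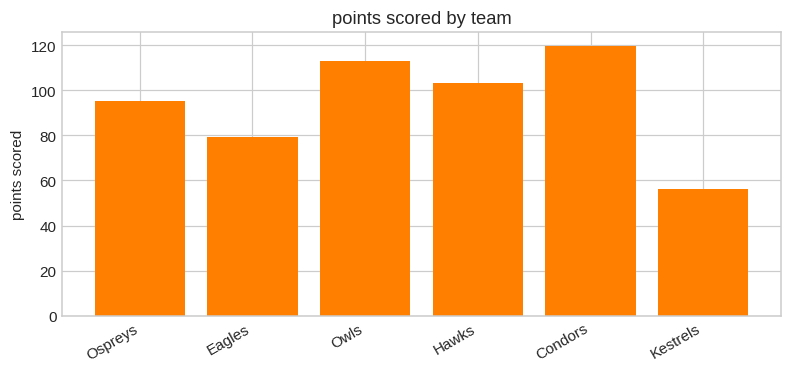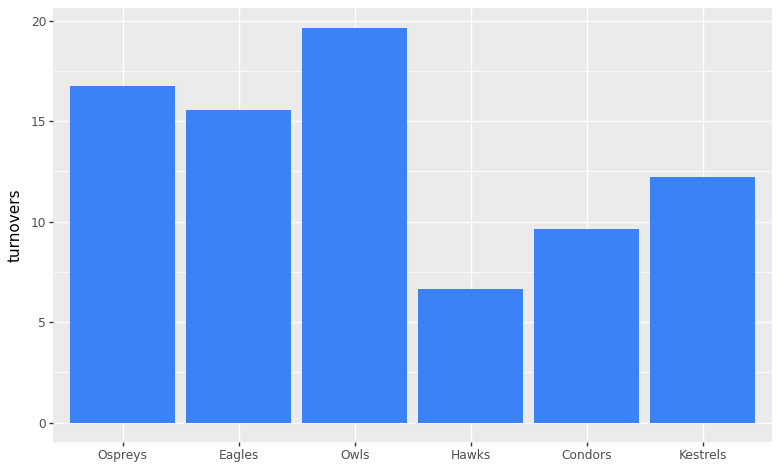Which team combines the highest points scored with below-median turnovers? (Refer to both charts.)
Chart 2 median turnovers ≈ 14; below-median teams: Hawks, Condors, Kestrels. Among those, Condors has the highest points scored (≈ 120).

Condors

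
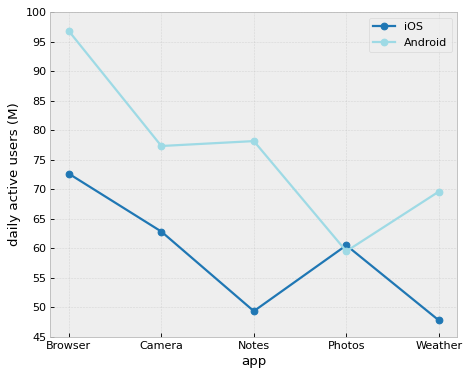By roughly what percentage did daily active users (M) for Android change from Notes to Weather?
≈ -12.5%

Notes ≈ 80, Weather ≈ 70; (70 − 80) / 80 ≈ -12.5%.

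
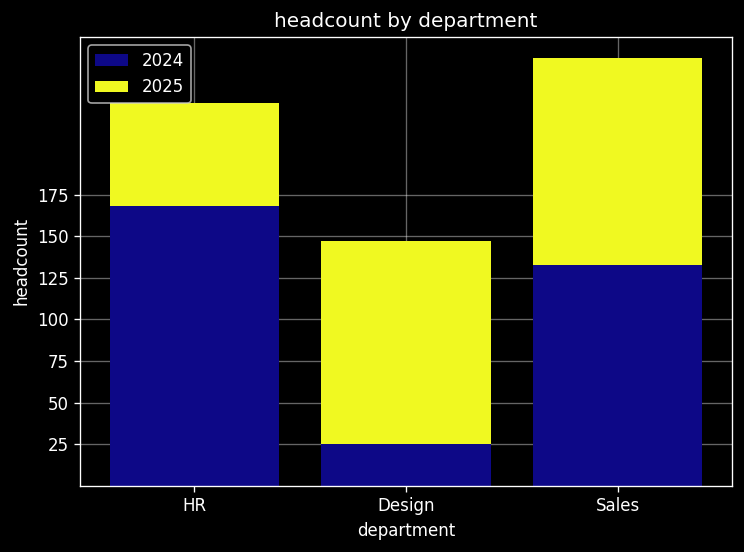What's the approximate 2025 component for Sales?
≈ 125

2025 top ≈ 250, bottom ≈ 125; segment ≈ 125.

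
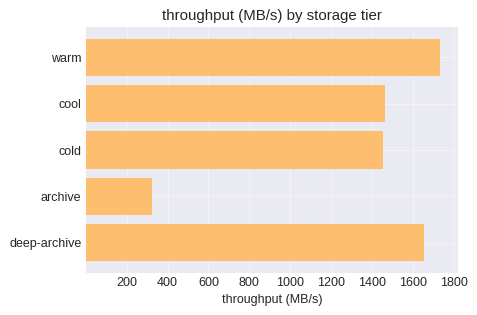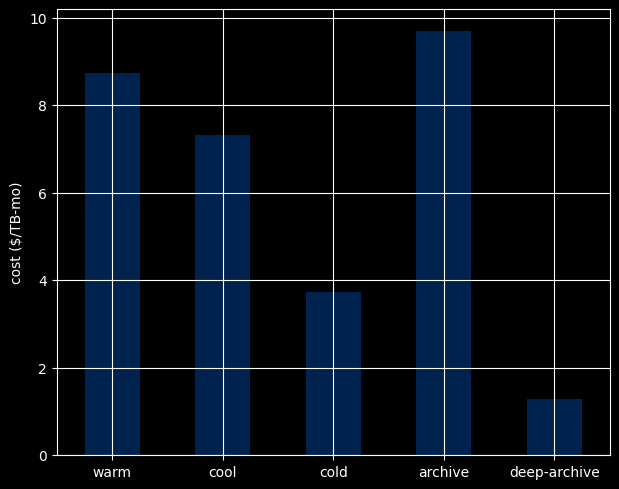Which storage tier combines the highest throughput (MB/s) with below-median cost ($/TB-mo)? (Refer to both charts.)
Chart 2 median cost ($/TB-mo) ≈ 7; below-median storage tiers: cold, deep-archive. Among those, deep-archive has the highest throughput (MB/s) (≈ 1600).

deep-archive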